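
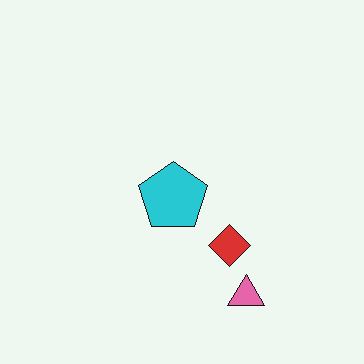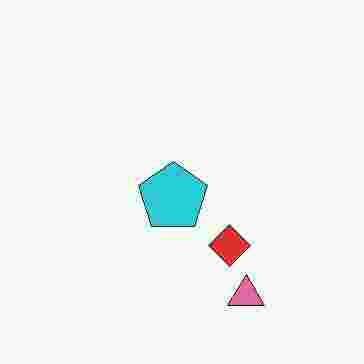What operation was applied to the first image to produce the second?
This is the original image degraded with heavy JPEG compression.

Blocky 8×8 compression artifacts appear around shape edges and the flat background shows ringing — characteristic JPEG degradation.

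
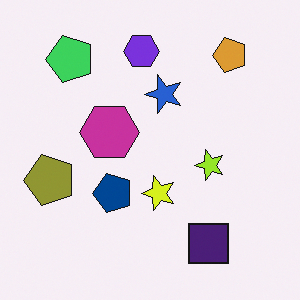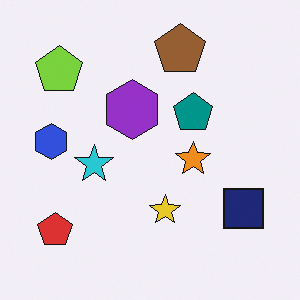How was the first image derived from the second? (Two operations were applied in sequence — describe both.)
Hue-shifted slightly, then transposed (reflected across the top-left ↔ bottom-right diagonal).

Every shape's color has rotated by the same amount around the hue wheel — a uniform hue shift. Shapes have swapped their row and column positions — what was in the top-right is now in the bottom-left — a diagonal reflection.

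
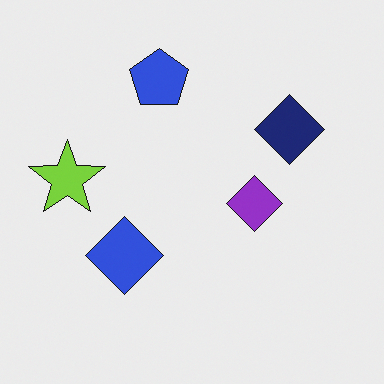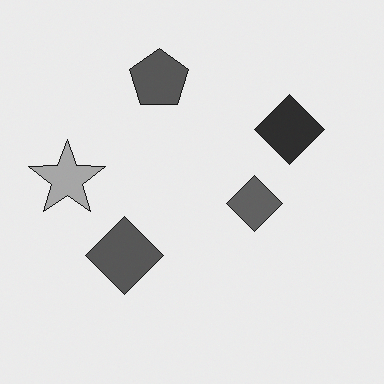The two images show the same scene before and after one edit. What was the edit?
The transformation is: converted to grayscale.

All color is removed — every shape is now a shade of grey.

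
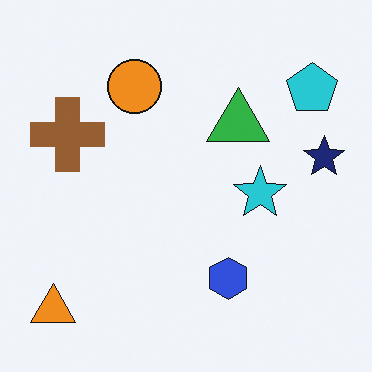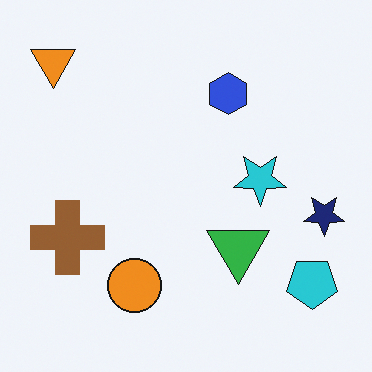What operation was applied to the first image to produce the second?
The second image is the first flipped vertically (top ↔ bottom).

The orange triangle is in the bottom-left of the first image and the top-left of the second — shapes on opposite sides of the horizontal midline have swapped in a mirror flip.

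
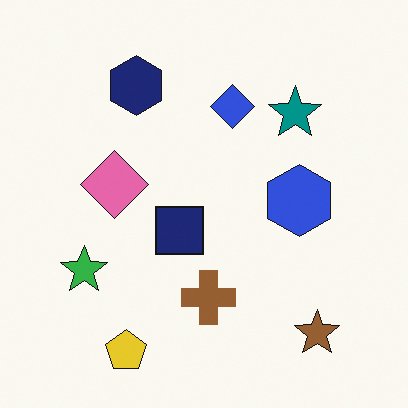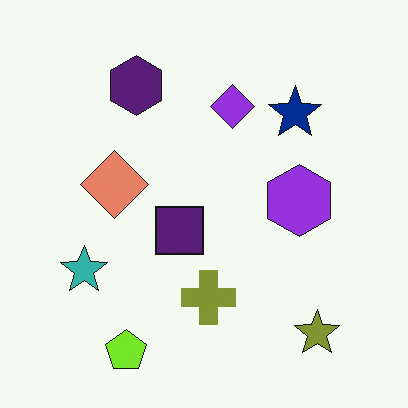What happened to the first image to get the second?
This is the original image hue-shifted slightly.

Every shape's color has rotated by the same amount around the hue wheel — a uniform hue shift.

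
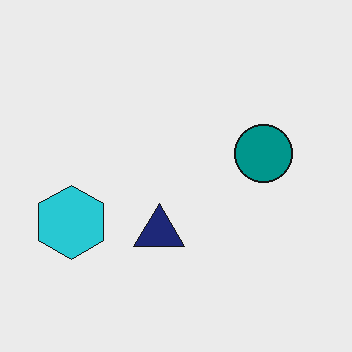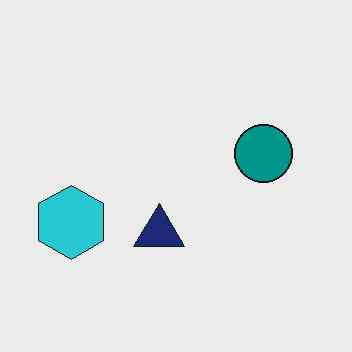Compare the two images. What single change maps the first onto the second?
The image was JPEG-compressed with visible artifacts.

Blocky 8×8 compression artifacts appear around shape edges and the flat background shows ringing — characteristic JPEG degradation.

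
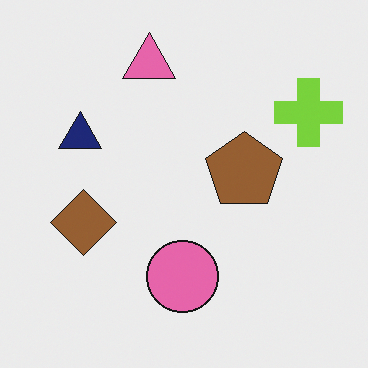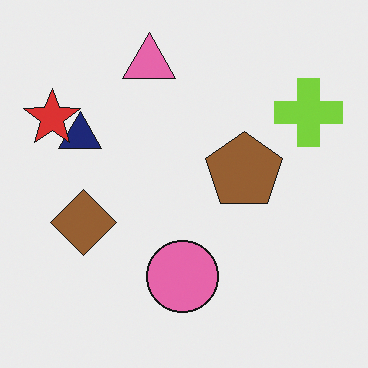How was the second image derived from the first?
The transformation is: overlaid with an additional red star.

A red star appears in the second image that is absent from the first.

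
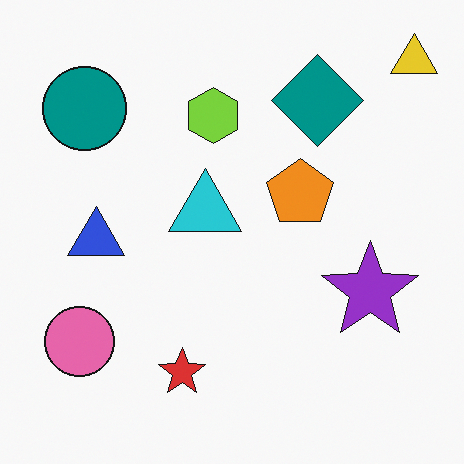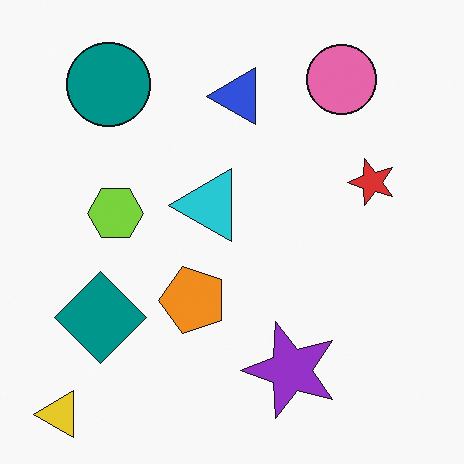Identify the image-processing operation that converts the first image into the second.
It was transposed (reflected across the top-left ↔ bottom-right diagonal).

Shapes have swapped their row and column positions — what was in the top-right is now in the bottom-left — a diagonal reflection.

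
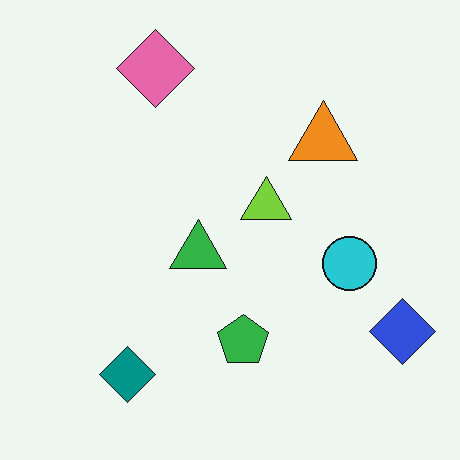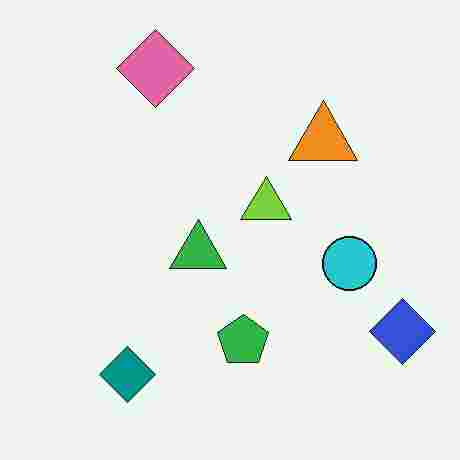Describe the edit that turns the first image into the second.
The second image is the first heavily JPEG-compressed with obvious blocking artifacts.

Blocky 8×8 compression artifacts appear around shape edges and the flat background shows ringing — characteristic JPEG degradation.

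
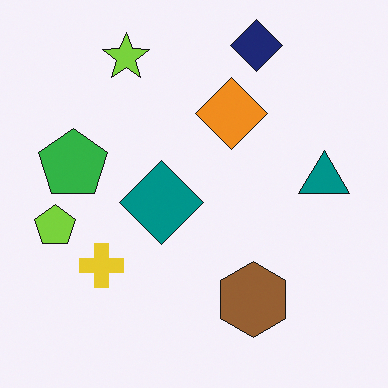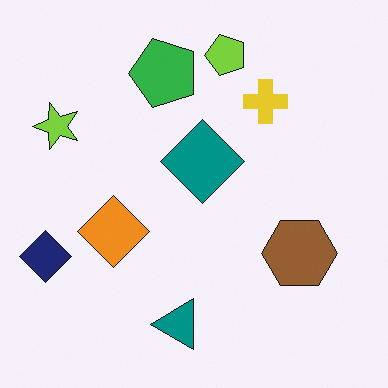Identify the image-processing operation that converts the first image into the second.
The transformation is: transposed (reflected across the top-left ↔ bottom-right diagonal).

Shapes have swapped their row and column positions — what was in the top-right is now in the bottom-left — a diagonal reflection.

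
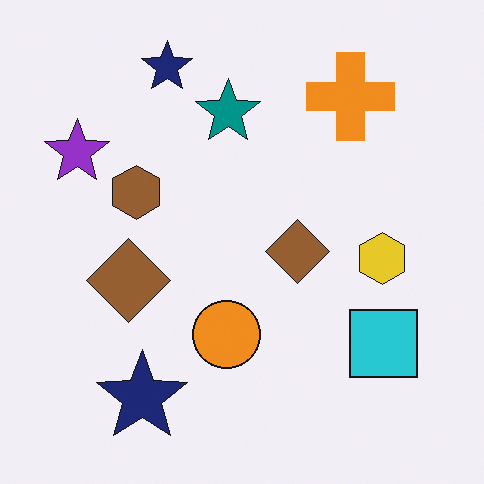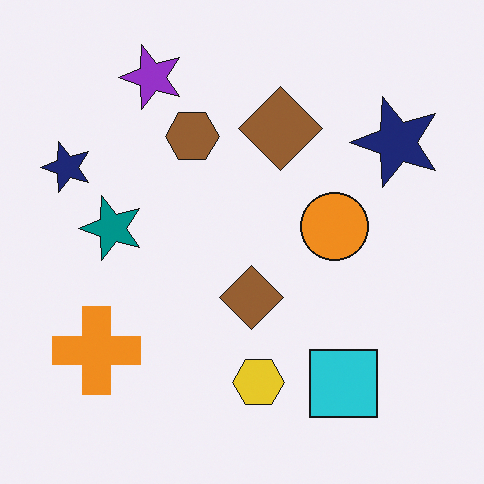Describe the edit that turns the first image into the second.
The second image is the first transposed (reflected across the top-left ↔ bottom-right diagonal).

Shapes have swapped their row and column positions — what was in the top-right is now in the bottom-left — a diagonal reflection.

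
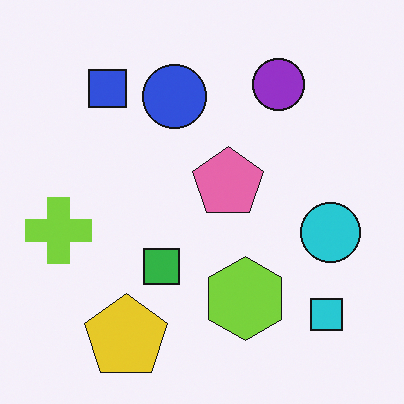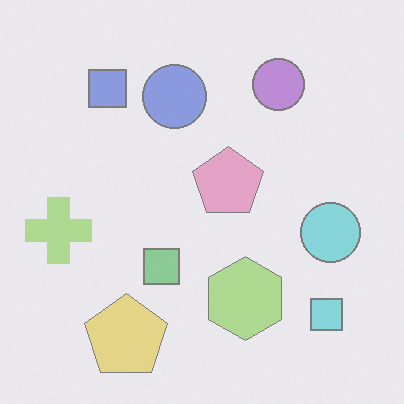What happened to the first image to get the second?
Given much lower contrast.

Tones are pushed toward mid-grey across the whole image — a global contrast change.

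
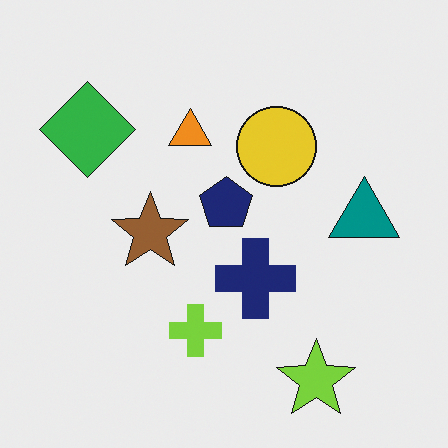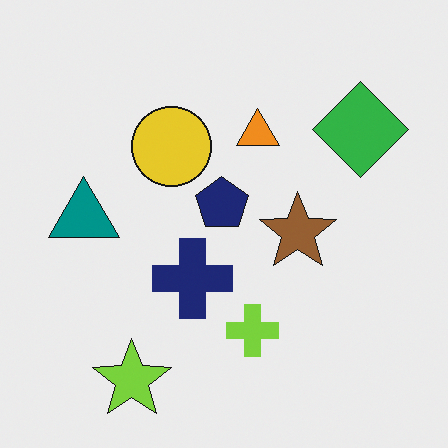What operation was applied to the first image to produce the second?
The image was flipped horizontally (left ↔ right).

The teal triangle is in the right of the first image and the left of the second — shapes on opposite sides of the vertical midline have swapped in a mirror flip.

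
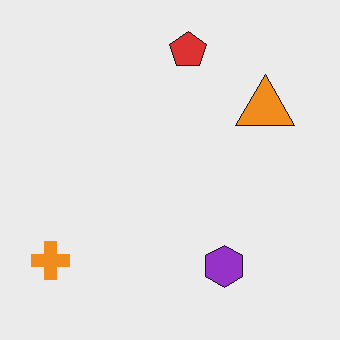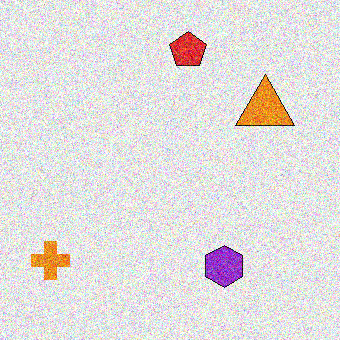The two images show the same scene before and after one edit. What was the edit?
Degraded with heavy additive noise.

Random speckle covers the whole image, including the flat background.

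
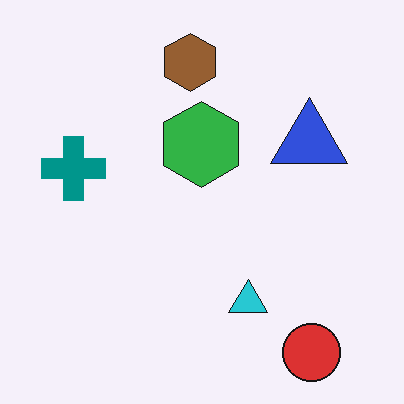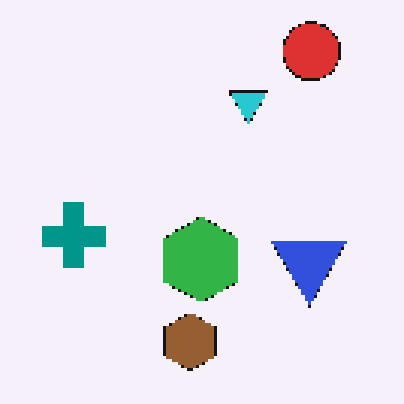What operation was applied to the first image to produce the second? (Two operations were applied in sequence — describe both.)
The image was flipped vertically (top ↔ bottom), then mildly pixelated.

The red circle is in the bottom-right of the first image and the top-right of the second — shapes on opposite sides of the horizontal midline have swapped in a mirror flip. Shapes are reduced to large square blocks; fine edges and outlines are lost — a downscale-then-upscale (mosaic) effect.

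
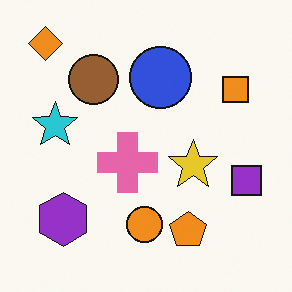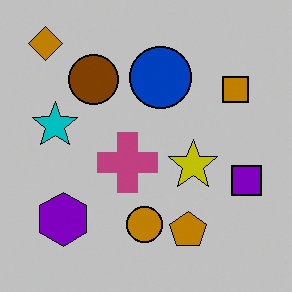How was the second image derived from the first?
The second image is the first aggressively posterized.

Each flat color has snapped to a coarser quantized level — most visibly, the near-white background has dropped to a flat grey.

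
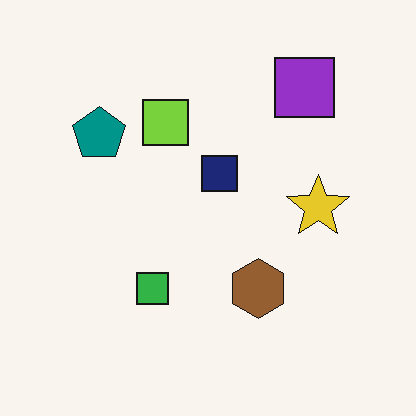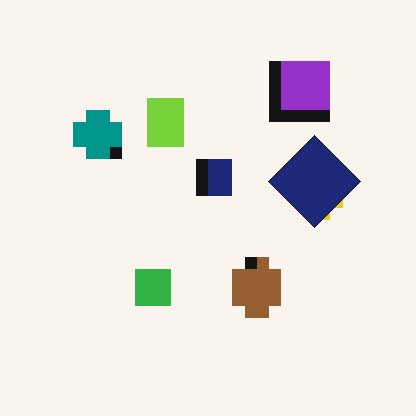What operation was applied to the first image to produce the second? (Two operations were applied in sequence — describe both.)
Coarsely pixelated, then overlaid with an additional navy diamond.

Shapes are reduced to large square blocks; fine edges and outlines are lost — a downscale-then-upscale (mosaic) effect. A navy diamond appears in the second image that is absent from the first.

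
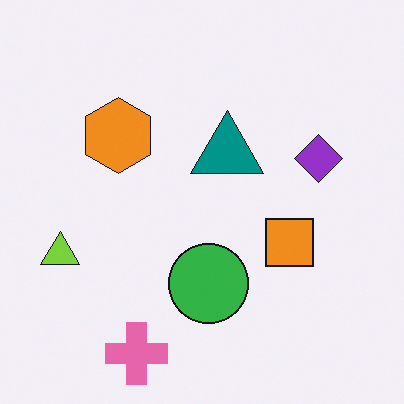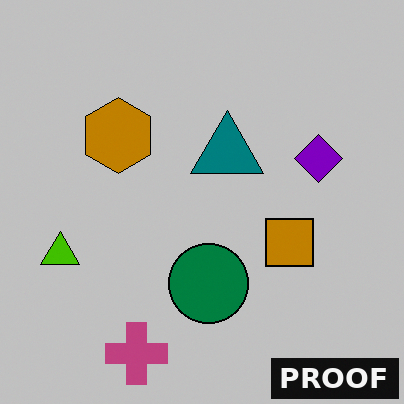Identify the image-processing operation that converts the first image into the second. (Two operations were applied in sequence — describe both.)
The image was heavily posterized to just a handful of flat colors, then watermarked with the text "PROOF" in the lower-right corner.

Each flat color has snapped to a coarser quantized level — most visibly, the near-white background has dropped to a flat grey. A dark label reading "PROOF" appears in the lower-right corner.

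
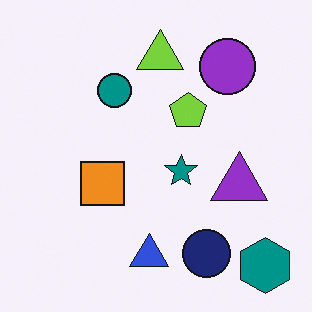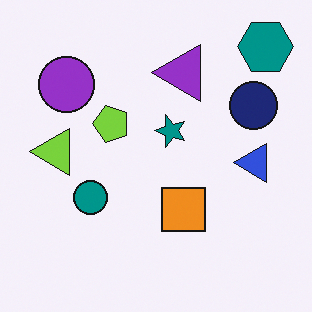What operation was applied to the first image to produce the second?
This is the original image rotated 90° counter-clockwise.

The teal hexagon sits in the bottom-right of the first image and the top-right of the second — consistent with a whole-image 90° counter-clockwise rotation.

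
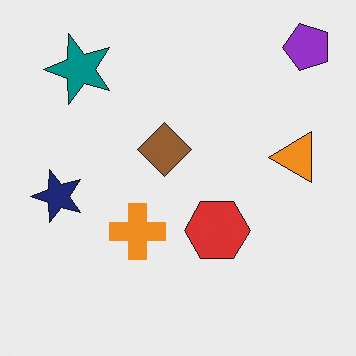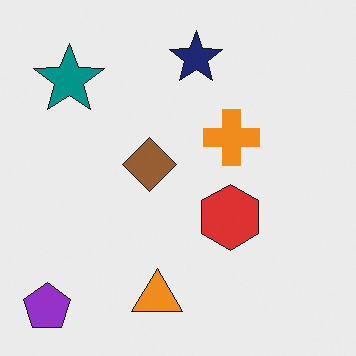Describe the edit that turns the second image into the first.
The image was transposed (reflected across the top-left ↔ bottom-right diagonal).

Shapes have swapped their row and column positions — what was in the top-right is now in the bottom-left — a diagonal reflection.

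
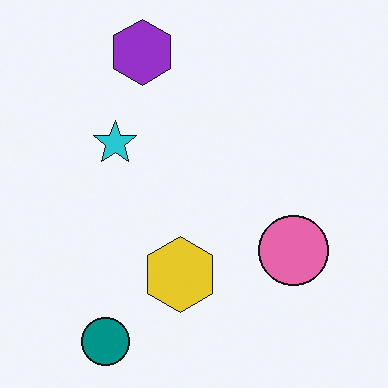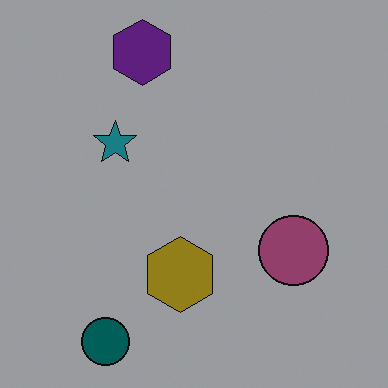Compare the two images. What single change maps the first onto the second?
The image was substantially darkened.

Every pixel — background and shapes alike — is uniformly darkened.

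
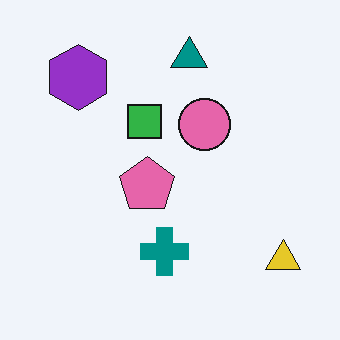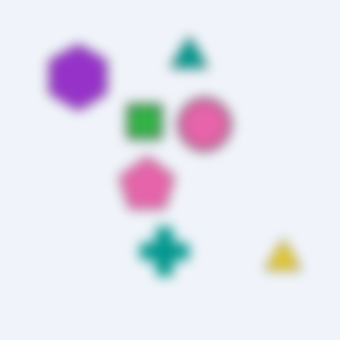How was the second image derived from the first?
It was strongly gaussian-blurred.

Shape edges and outlines are uniformly softened across the whole image.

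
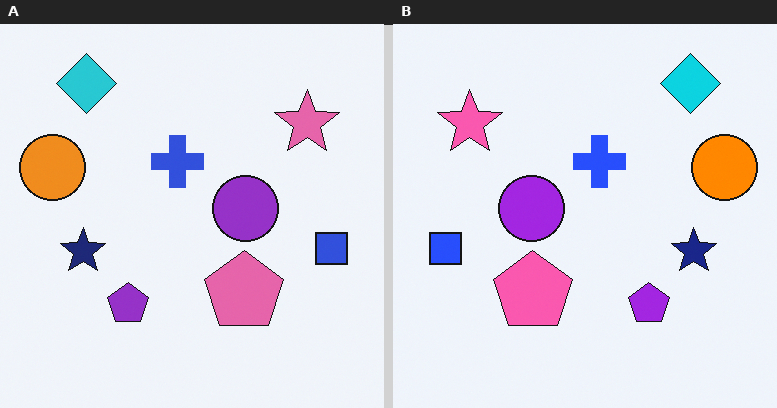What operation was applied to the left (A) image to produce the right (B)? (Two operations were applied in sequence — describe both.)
The right (B) image is the left (A) slightly oversaturated, then flipped horizontally (left ↔ right).

All colors are more vivid — a global saturation change. The orange circle is in the left of the left (A) image and the right of the right (B) — shapes on opposite sides of the vertical midline have swapped in a mirror flip.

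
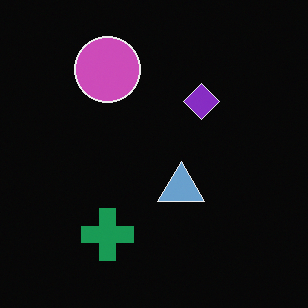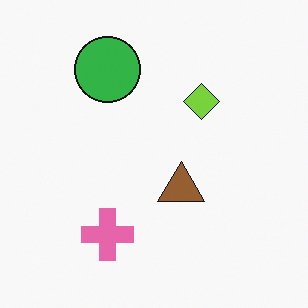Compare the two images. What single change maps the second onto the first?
The transformation is: color-inverted (negative).

The light background has become dark and every shape's color is its complement — a photographic negative.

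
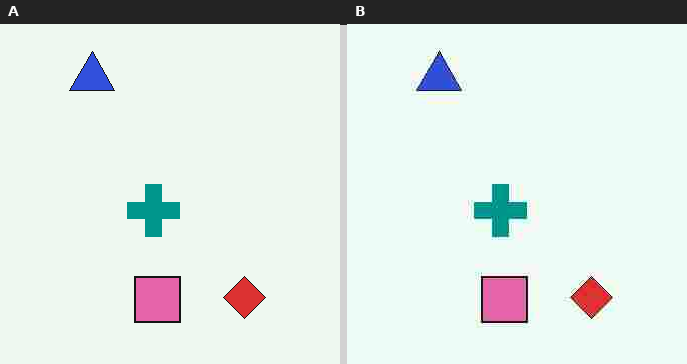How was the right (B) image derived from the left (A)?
Degraded with heavy JPEG compression.

Blocky 8×8 compression artifacts appear around shape edges and the flat background shows ringing — characteristic JPEG degradation.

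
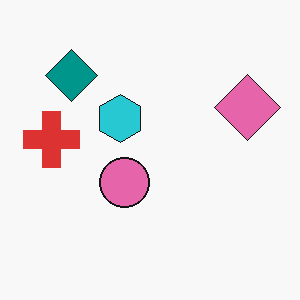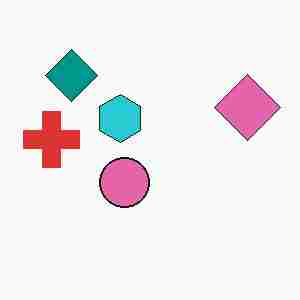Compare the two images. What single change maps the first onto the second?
It was degraded with heavy JPEG compression.

Blocky 8×8 compression artifacts appear around shape edges and the flat background shows ringing — characteristic JPEG degradation.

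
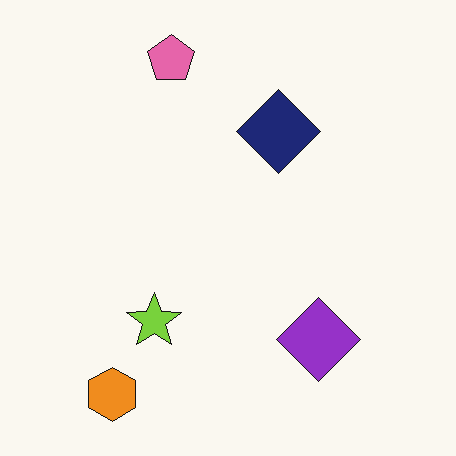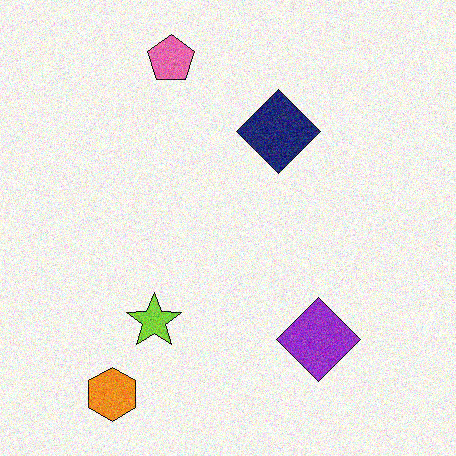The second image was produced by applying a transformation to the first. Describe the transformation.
The image was degraded with moderate additive noise.

Random speckle covers the whole image, including the flat background.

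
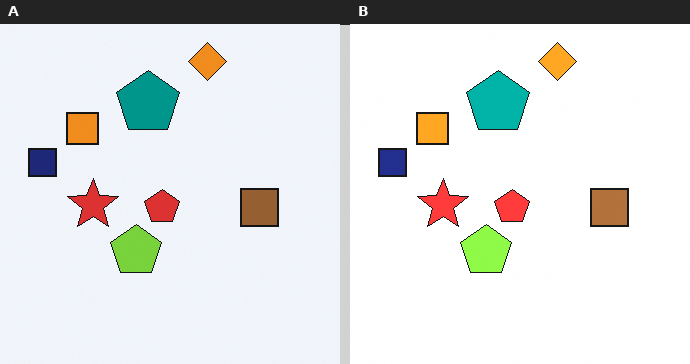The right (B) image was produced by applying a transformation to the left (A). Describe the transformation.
The transformation is: brightened a little.

Every pixel — background and shapes alike — is uniformly brightened.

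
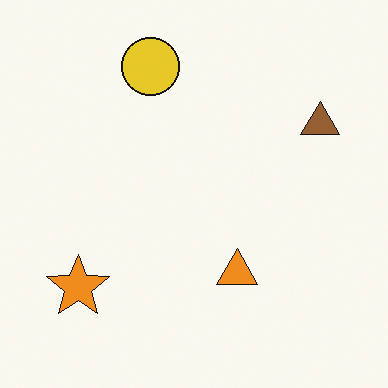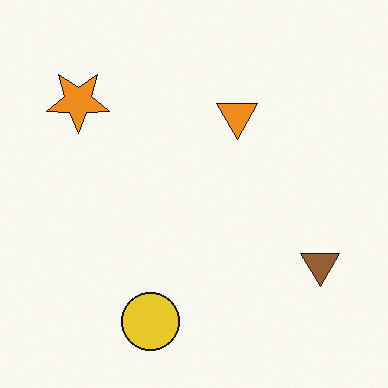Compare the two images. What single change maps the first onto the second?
Flipped vertically (top ↔ bottom).

The yellow circle is in the top of the first image and the bottom of the second — shapes on opposite sides of the horizontal midline have swapped in a mirror flip.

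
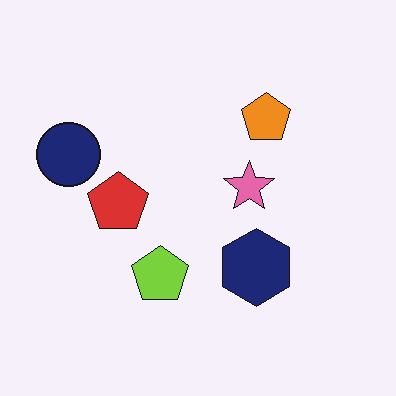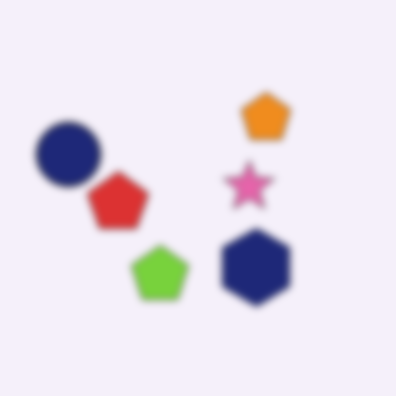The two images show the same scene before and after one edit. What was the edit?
This is the original image moderately blurred.

Shape edges and outlines are uniformly softened across the whole image.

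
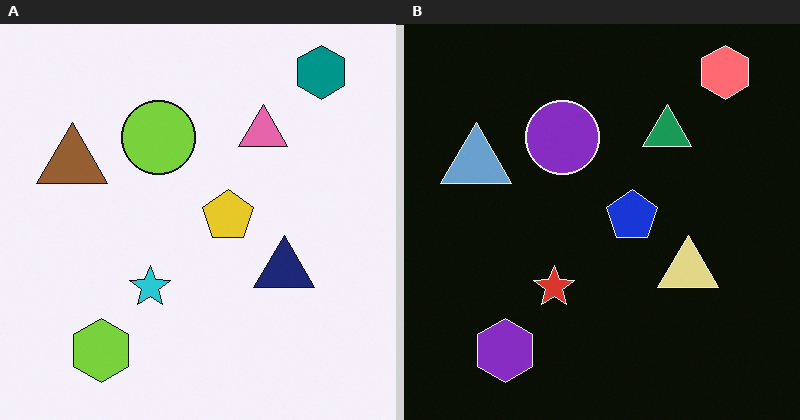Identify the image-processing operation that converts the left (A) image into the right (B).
The image was color-inverted (negative).

The light background has become dark and every shape's color is its complement — a photographic negative.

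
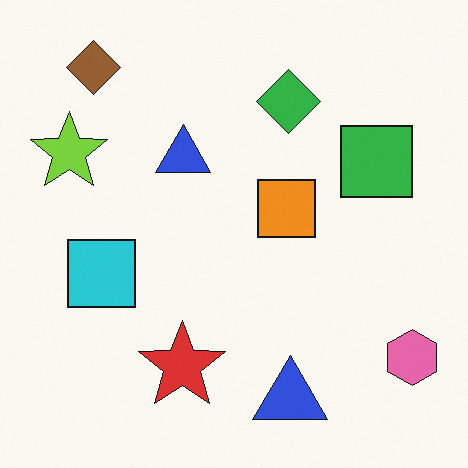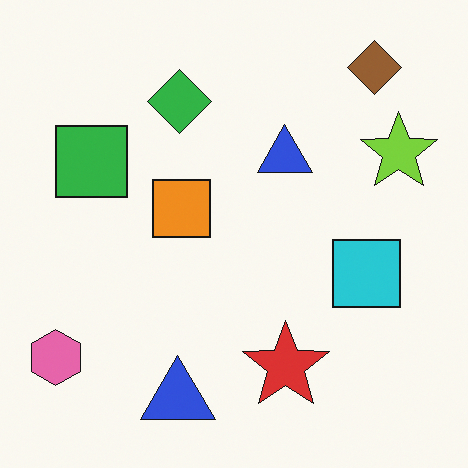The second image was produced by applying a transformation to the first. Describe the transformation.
The image was flipped horizontally (left ↔ right).

The pink hexagon is in the bottom-right of the first image and the bottom-left of the second — shapes on opposite sides of the vertical midline have swapped in a mirror flip.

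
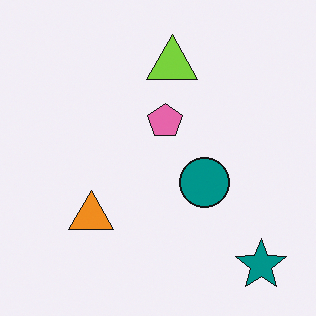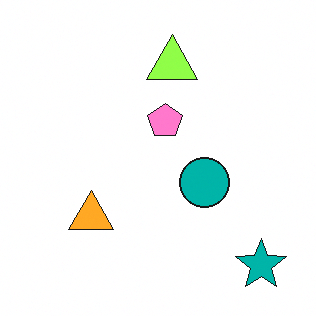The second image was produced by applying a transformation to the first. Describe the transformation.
The transformation is: slightly brightened.

Every pixel — background and shapes alike — is uniformly brightened.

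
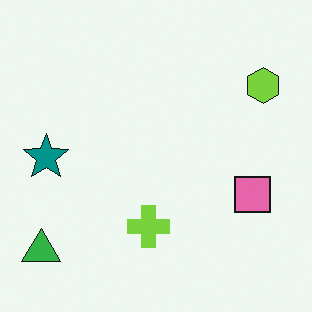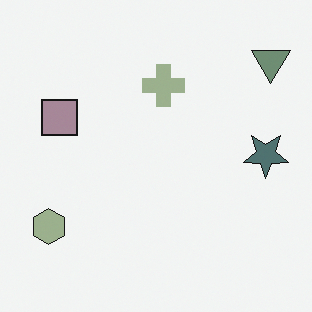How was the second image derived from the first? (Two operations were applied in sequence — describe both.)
The image was rotated 180°, then made much more muted (saturation change).

The green triangle sits in the bottom-left of the first image and the top-right of the second — consistent with a whole-image 180° rotation. All colors are more muted and greyish — a global saturation change.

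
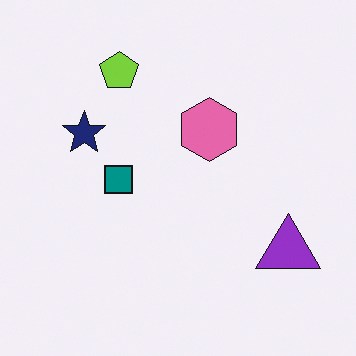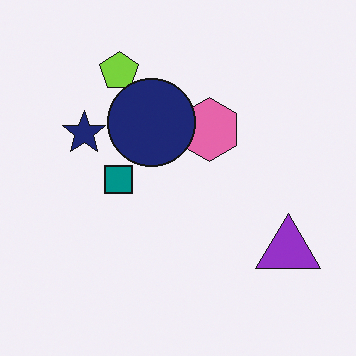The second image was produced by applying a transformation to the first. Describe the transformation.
The second image is the first overlaid with an additional navy circle.

A navy circle appears in the second image that is absent from the first.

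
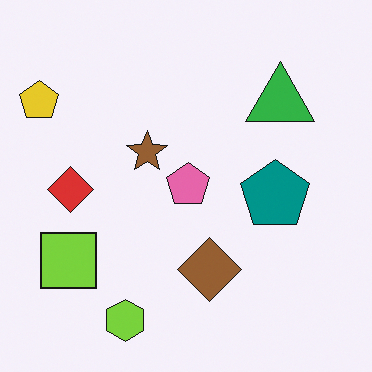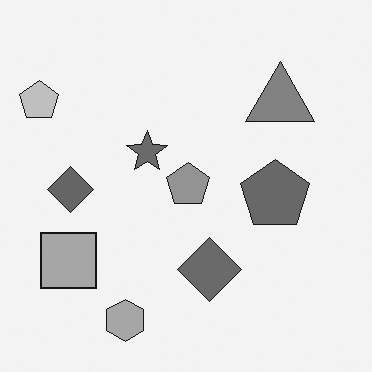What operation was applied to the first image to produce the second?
Converted to grayscale.

All color is removed — every shape is now a shade of grey.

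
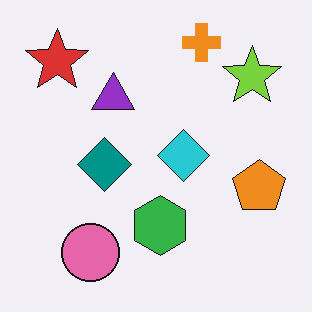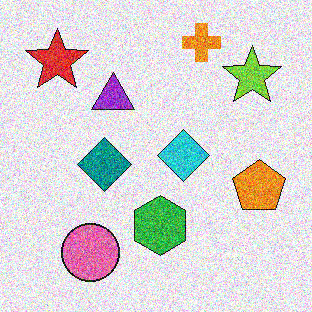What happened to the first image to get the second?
The image was degraded with strong gaussian noise.

Random speckle covers the whole image, including the flat background.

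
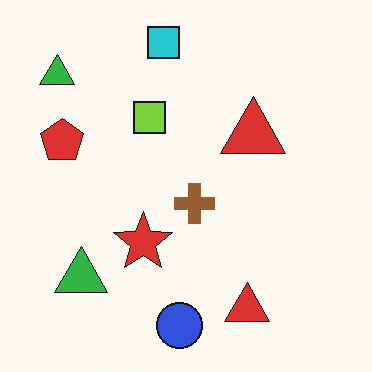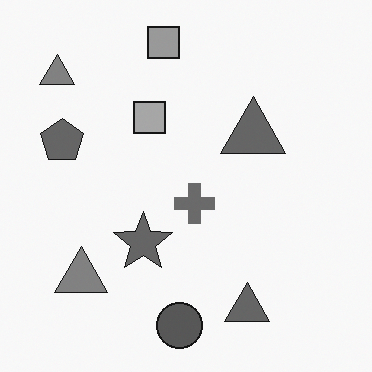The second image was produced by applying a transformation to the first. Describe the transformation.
This is the original image converted to grayscale.

All color is removed — every shape is now a shade of grey.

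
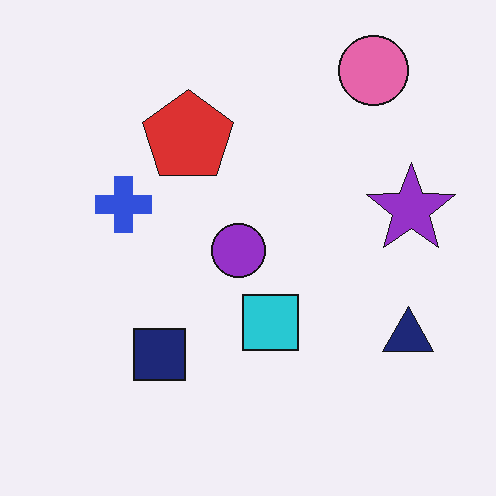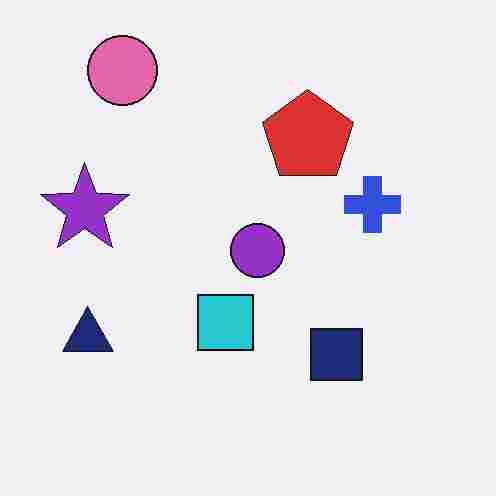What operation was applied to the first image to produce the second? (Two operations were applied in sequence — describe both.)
The image was heavily JPEG-compressed with obvious blocking artifacts, then flipped horizontally (left ↔ right).

Blocky 8×8 compression artifacts appear around shape edges and the flat background shows ringing — characteristic JPEG degradation. The purple star is in the right of the first image and the left of the second — shapes on opposite sides of the vertical midline have swapped in a mirror flip.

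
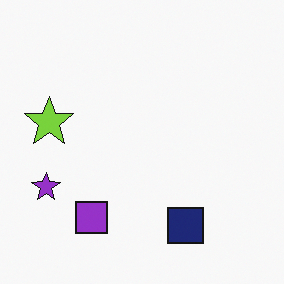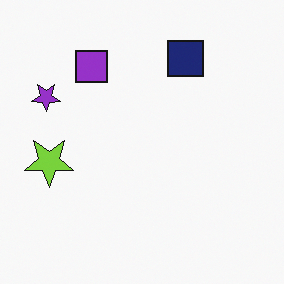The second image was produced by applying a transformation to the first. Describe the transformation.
This is the original image flipped vertically (top ↔ bottom).

The navy square is in the bottom of the first image and the top of the second — shapes on opposite sides of the horizontal midline have swapped in a mirror flip.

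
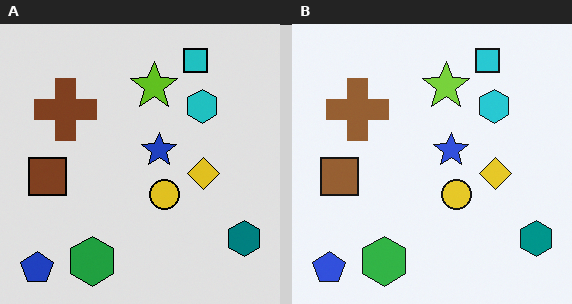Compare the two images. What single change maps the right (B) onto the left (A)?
It was posterized to a reduced palette.

Each flat color has snapped to a coarser quantized level — most visibly, the near-white background has dropped to a flat grey.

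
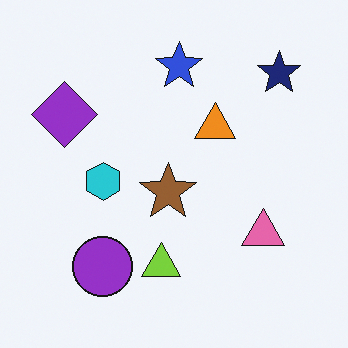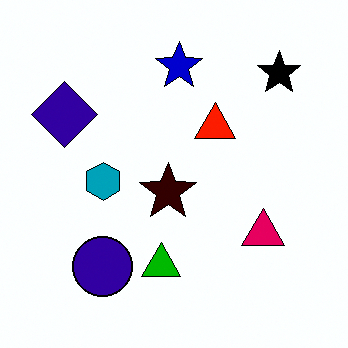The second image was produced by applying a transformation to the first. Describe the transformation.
The transformation is: given much higher contrast.

Tones are pushed away from mid-grey across the whole image — a global contrast change.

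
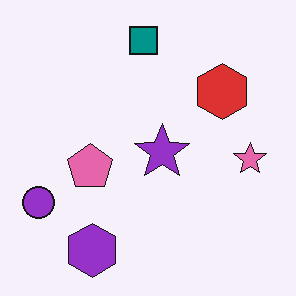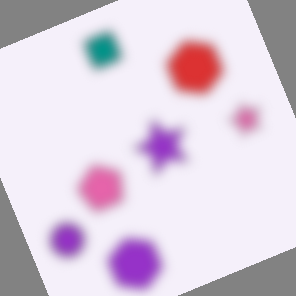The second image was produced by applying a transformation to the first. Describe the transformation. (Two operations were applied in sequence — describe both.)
The image was heavily blurred, then rotated counter-clockwise by a moderate amount.

Shape edges and outlines are uniformly softened across the whole image. Every shape is tilted by the same angle and the image corners show triangular fill wedges — a whole-image rotation by a non-right angle.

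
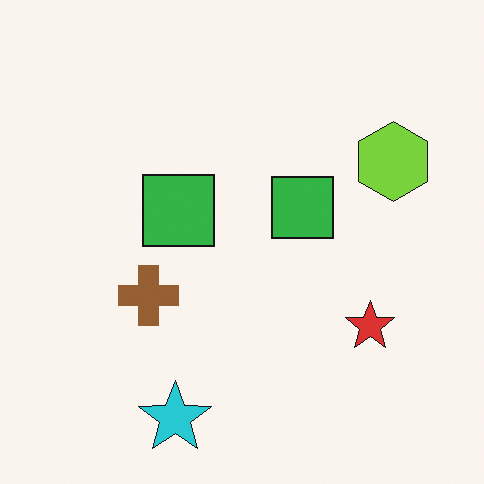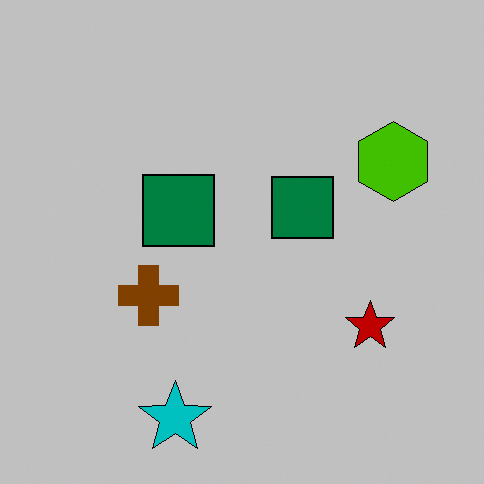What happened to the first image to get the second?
The image was aggressively posterized.

Each flat color has snapped to a coarser quantized level — most visibly, the near-white background has dropped to a flat grey.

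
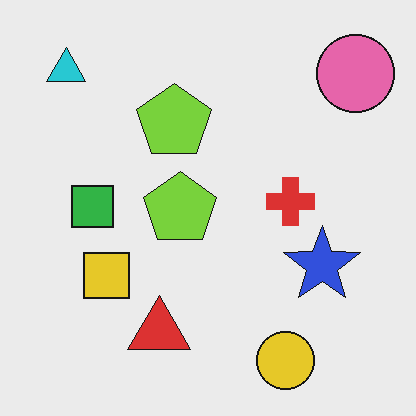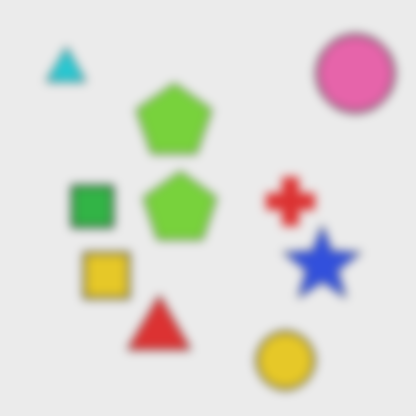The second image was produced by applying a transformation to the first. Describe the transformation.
The transformation is: noticeably gaussian-blurred.

Shape edges and outlines are uniformly softened across the whole image.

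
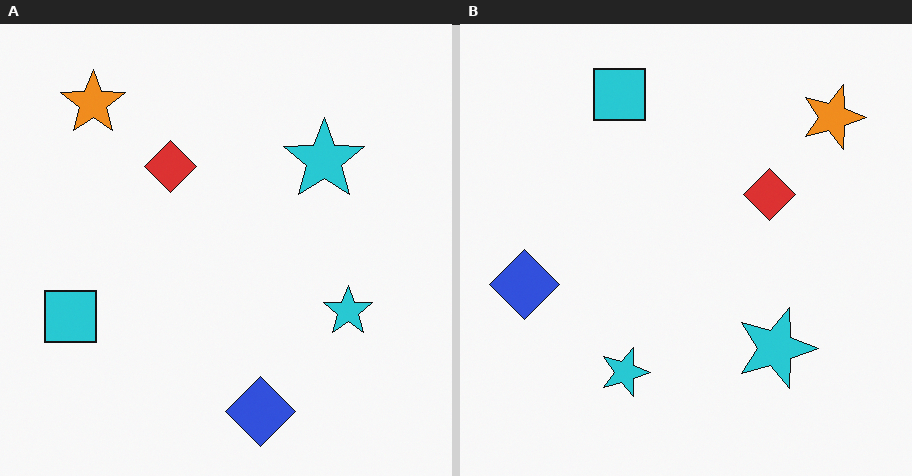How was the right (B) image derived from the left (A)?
It was rotated 90° clockwise.

The orange star sits in the top-left of the left (A) image and the top-right of the right (B) — consistent with a whole-image 90° clockwise rotation.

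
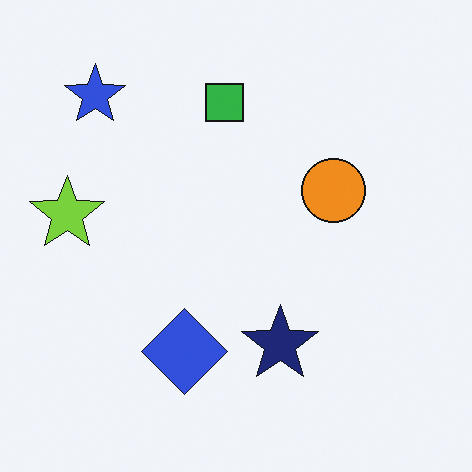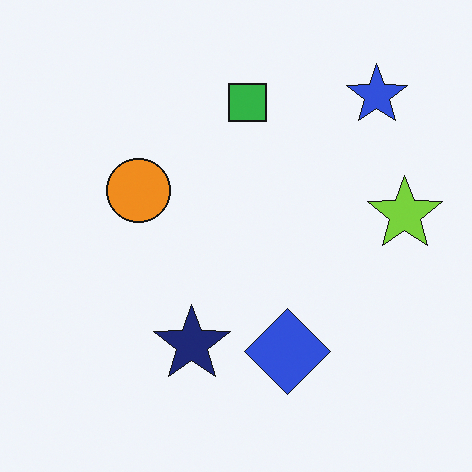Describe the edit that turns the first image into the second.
Flipped horizontally (left ↔ right).

The lime star is in the left of the first image and the right of the second — shapes on opposite sides of the vertical midline have swapped in a mirror flip.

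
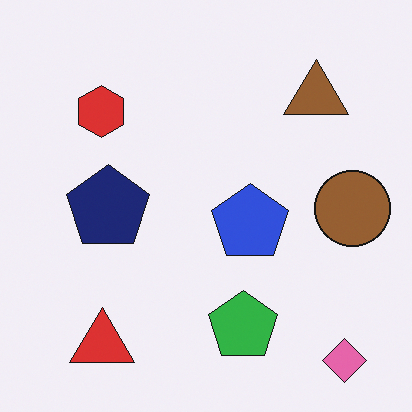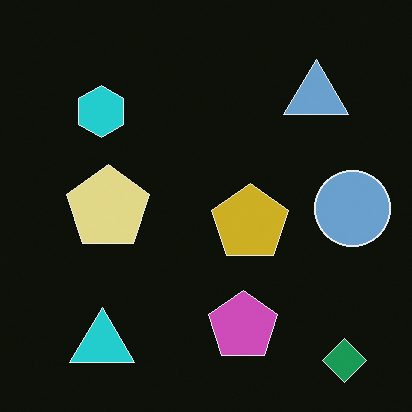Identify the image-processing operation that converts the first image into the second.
It was color-inverted (negative).

The light background has become dark and every shape's color is its complement — a photographic negative.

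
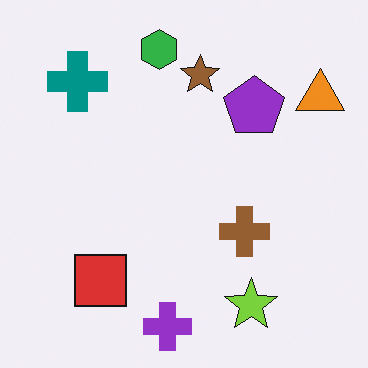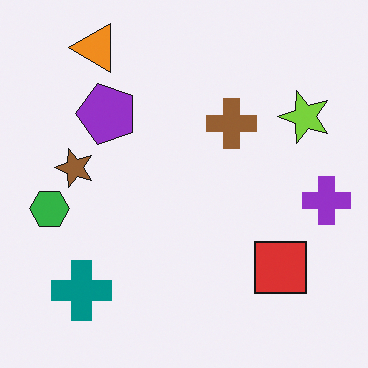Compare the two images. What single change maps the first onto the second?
The image was rotated 90° counter-clockwise.

The orange triangle sits in the top-right of the first image and the top-left of the second — consistent with a whole-image 90° counter-clockwise rotation.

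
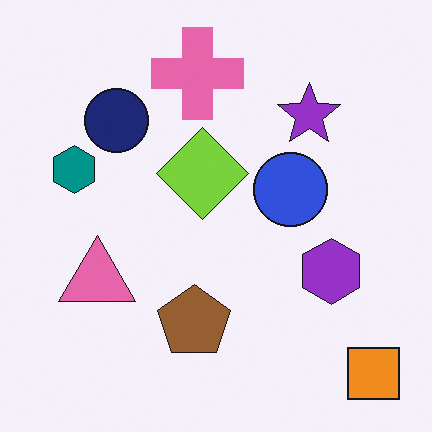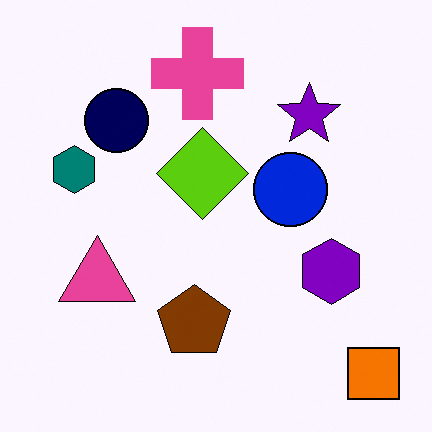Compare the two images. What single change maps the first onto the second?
Given slightly increased contrast.

Tones are pushed away from mid-grey across the whole image — a global contrast change.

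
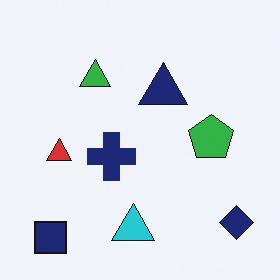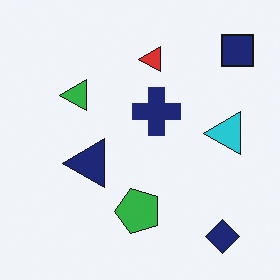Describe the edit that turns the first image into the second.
Transposed (reflected across the top-left ↔ bottom-right diagonal).

Shapes have swapped their row and column positions — what was in the top-right is now in the bottom-left — a diagonal reflection.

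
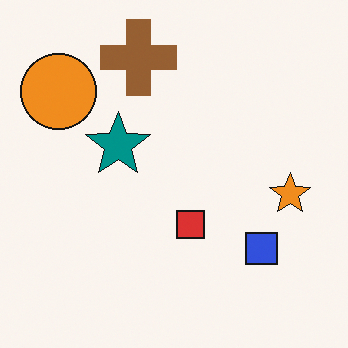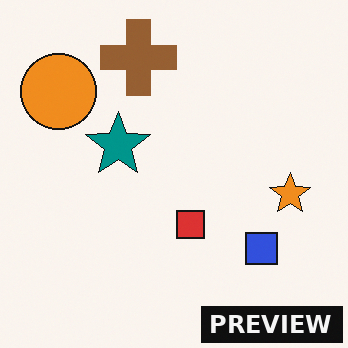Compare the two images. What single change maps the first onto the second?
This is the original image watermarked with the text "PREVIEW" in the lower-right corner.

A dark label reading "PREVIEW" appears in the lower-right corner.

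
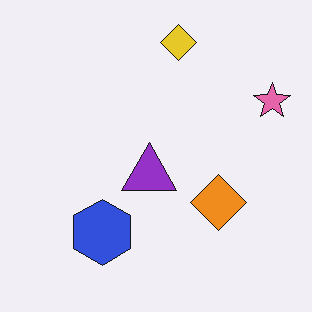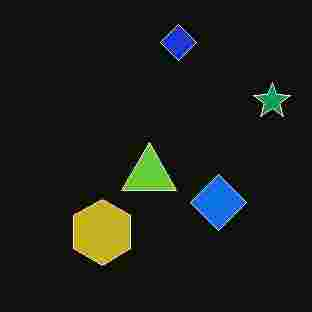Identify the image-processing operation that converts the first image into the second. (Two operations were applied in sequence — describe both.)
The transformation is: color-inverted (negative), then degraded with heavy JPEG compression.

The light background has become dark and every shape's color is its complement — a photographic negative. Blocky 8×8 compression artifacts appear around shape edges and the flat background shows ringing — characteristic JPEG degradation.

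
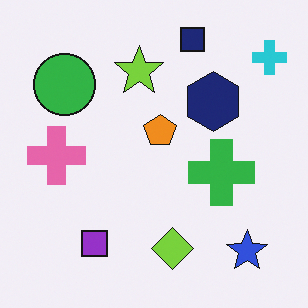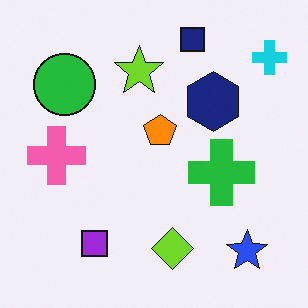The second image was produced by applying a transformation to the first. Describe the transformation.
The transformation is: slightly oversaturated.

All colors are more vivid — a global saturation change.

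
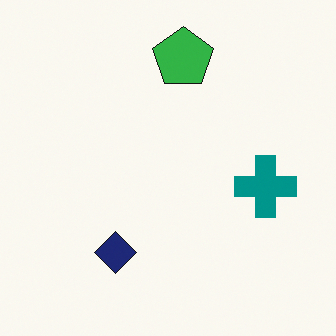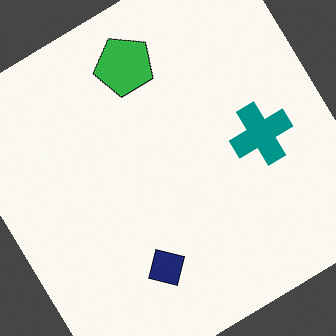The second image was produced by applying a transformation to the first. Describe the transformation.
Rotated counter-clockwise by a large amount — several tens of degrees.

Every shape is tilted by the same angle and the image corners show triangular fill wedges — a whole-image rotation by a non-right angle.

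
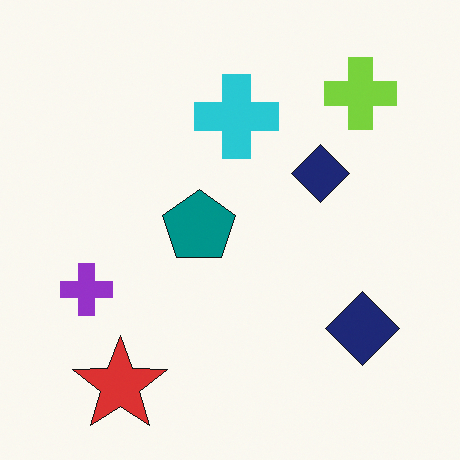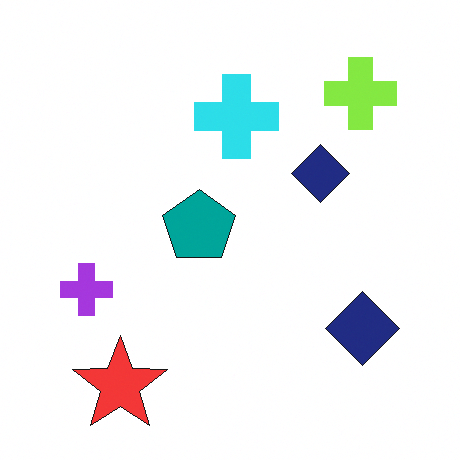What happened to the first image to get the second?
The second image is the first brightened a little.

Every pixel — background and shapes alike — is uniformly brightened.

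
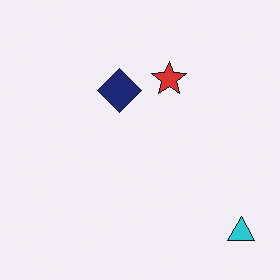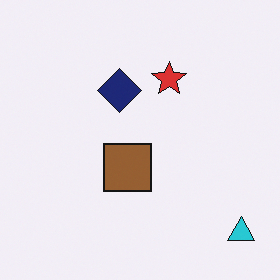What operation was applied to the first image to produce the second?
The transformation is: overlaid with an additional brown square.

A brown square appears in the second image that is absent from the first.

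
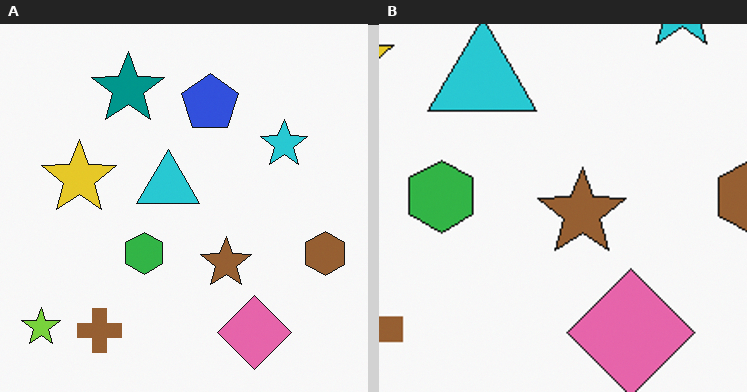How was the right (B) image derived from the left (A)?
This is the original image cropped to a noticeably smaller region and rescaled.

The visible shapes are larger and the field of view is narrower; shapes near the original edges may be partly or wholly outside the frame — a crop-and-rescale.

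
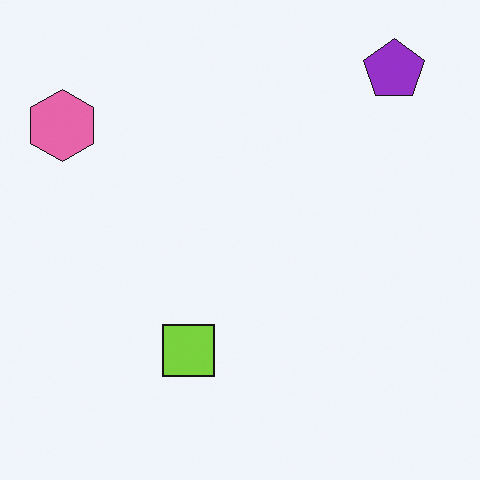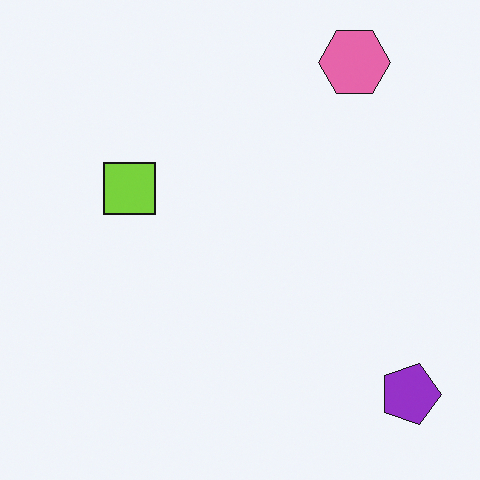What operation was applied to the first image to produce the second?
The transformation is: rotated 90° clockwise.

The purple pentagon sits in the top-right of the first image and the bottom-right of the second — consistent with a whole-image 90° clockwise rotation.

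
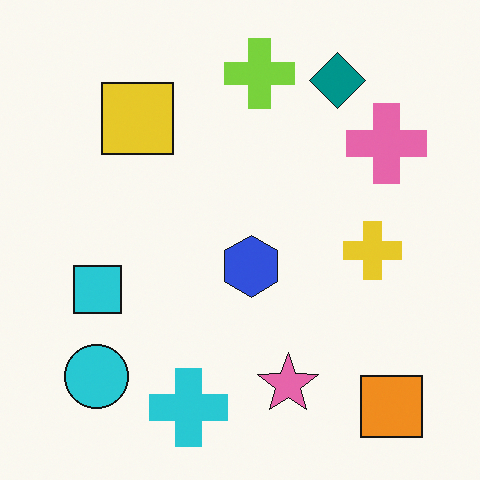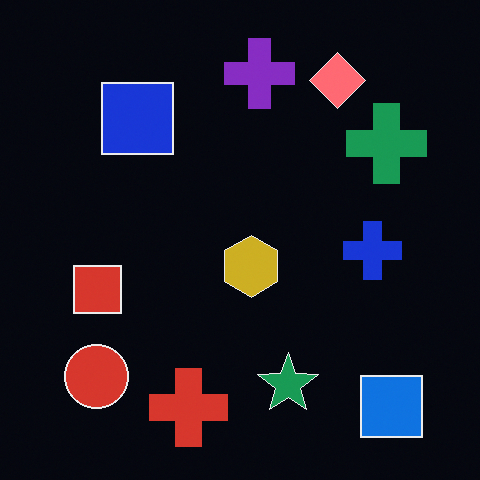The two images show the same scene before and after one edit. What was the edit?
It was color-inverted (negative).

The light background has become dark and every shape's color is its complement — a photographic negative.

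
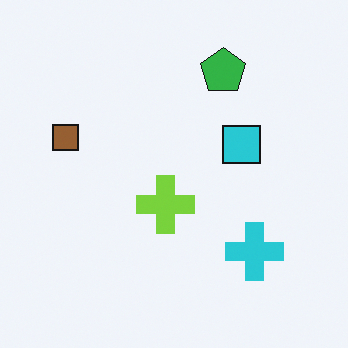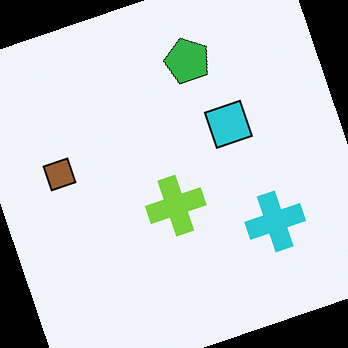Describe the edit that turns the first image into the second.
Rotated counter-clockwise by a clearly visible amount.

Every shape is tilted by the same angle and the image corners show triangular fill wedges — a whole-image rotation by a non-right angle.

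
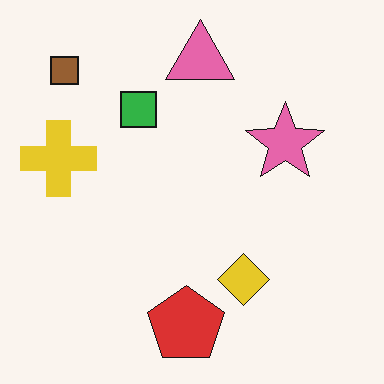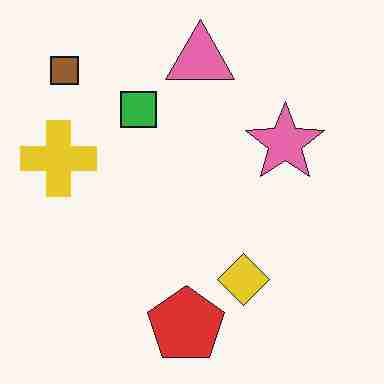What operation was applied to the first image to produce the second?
It was degraded with heavy JPEG compression.

Blocky 8×8 compression artifacts appear around shape edges and the flat background shows ringing — characteristic JPEG degradation.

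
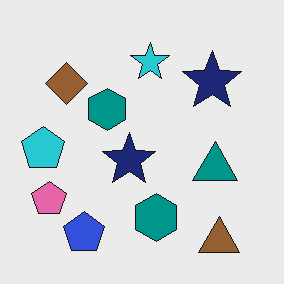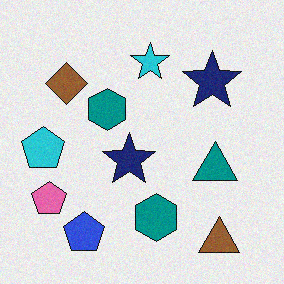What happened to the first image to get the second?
Degraded with light additive noise.

Random speckle covers the whole image, including the flat background.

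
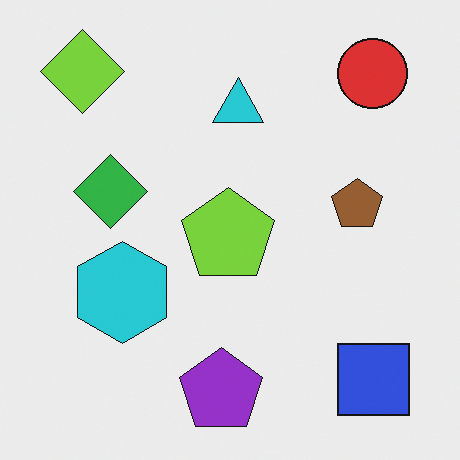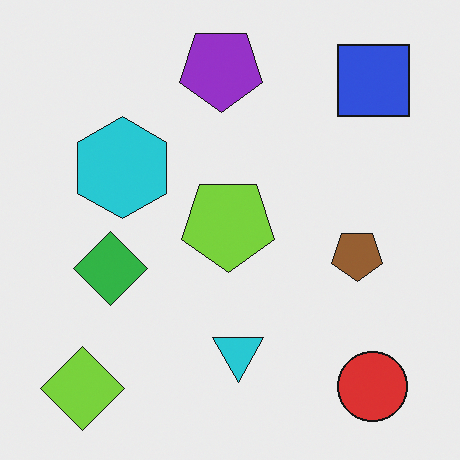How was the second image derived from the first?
The second image is the first flipped vertically (top ↔ bottom).

The purple pentagon is in the bottom of the first image and the top of the second — shapes on opposite sides of the horizontal midline have swapped in a mirror flip.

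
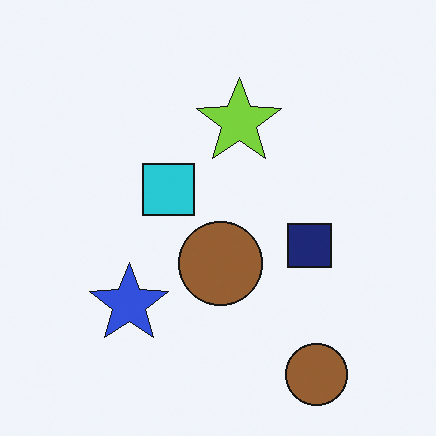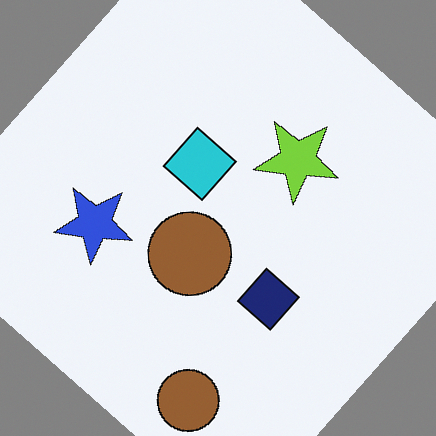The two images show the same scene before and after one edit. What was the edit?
Rotated clockwise by a large amount — several tens of degrees.

Every shape is tilted by the same angle and the image corners show triangular fill wedges — a whole-image rotation by a non-right angle.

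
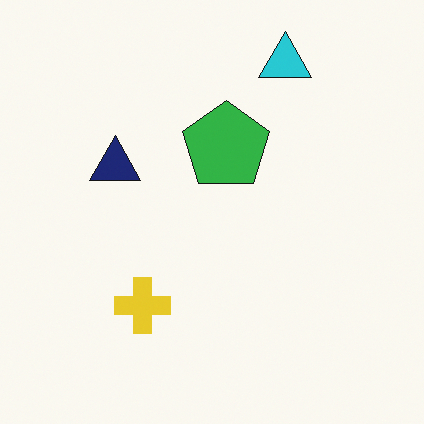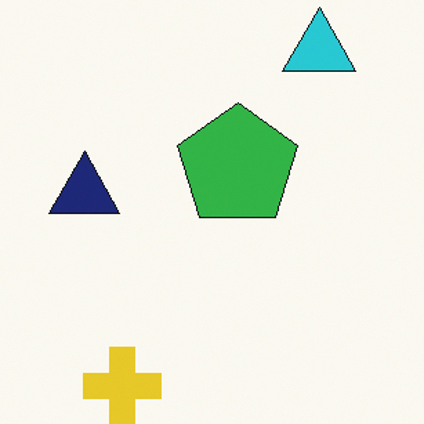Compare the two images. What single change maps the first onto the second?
It was cropped slightly and scaled back up.

The visible shapes are larger and the field of view is narrower; shapes near the original edges may be partly or wholly outside the frame — a crop-and-rescale.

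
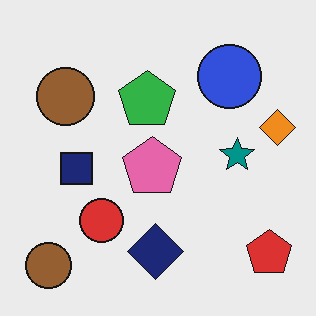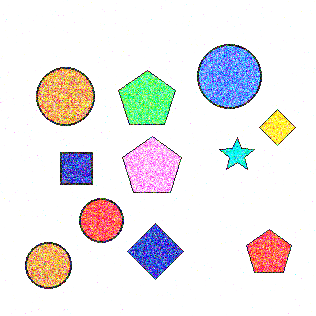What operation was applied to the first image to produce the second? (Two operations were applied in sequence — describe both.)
The image was degraded with a thick layer of grain, then brightened a lot.

Random speckle covers the whole image, including the flat background. Every pixel — background and shapes alike — is uniformly brightened.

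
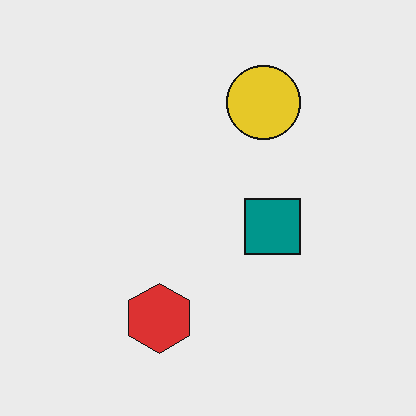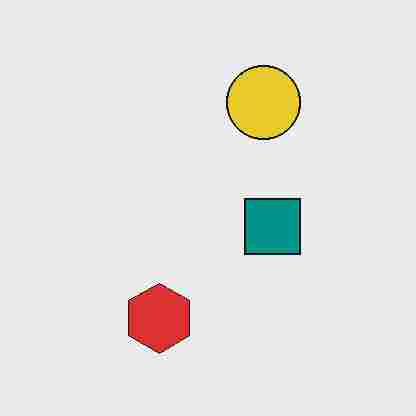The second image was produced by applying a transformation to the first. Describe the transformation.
The second image is the first heavily JPEG-compressed with obvious blocking artifacts.

Blocky 8×8 compression artifacts appear around shape edges and the flat background shows ringing — characteristic JPEG degradation.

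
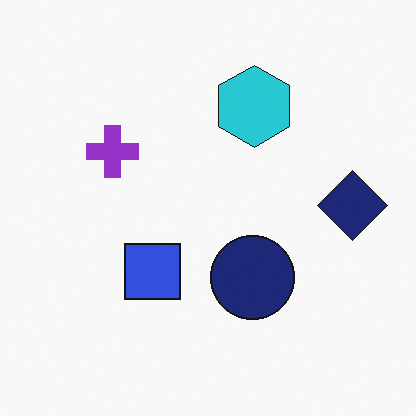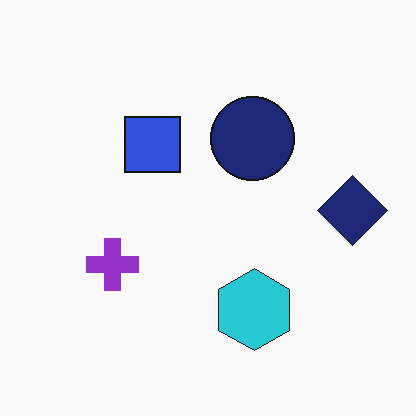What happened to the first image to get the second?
The transformation is: flipped vertically (top ↔ bottom).

The cyan hexagon is in the top of the first image and the bottom of the second — shapes on opposite sides of the horizontal midline have swapped in a mirror flip.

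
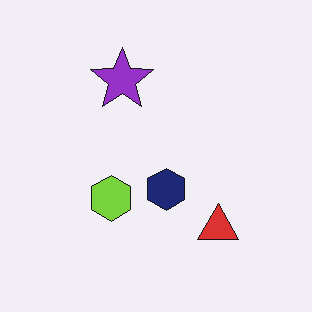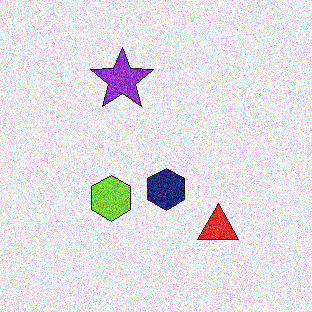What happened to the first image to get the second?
It was degraded with strong gaussian noise.

Random speckle covers the whole image, including the flat background.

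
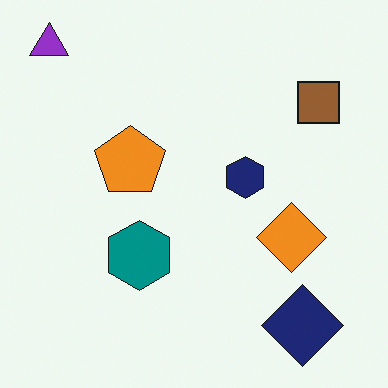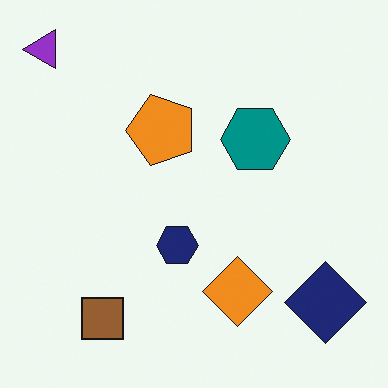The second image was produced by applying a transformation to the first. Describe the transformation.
The transformation is: transposed (reflected across the top-left ↔ bottom-right diagonal).

Shapes have swapped their row and column positions — what was in the top-right is now in the bottom-left — a diagonal reflection.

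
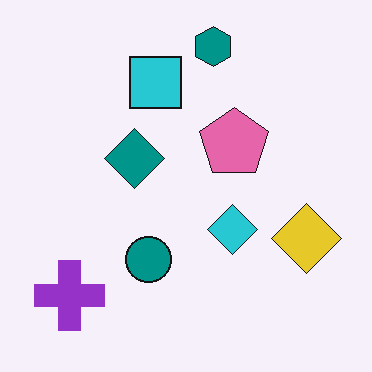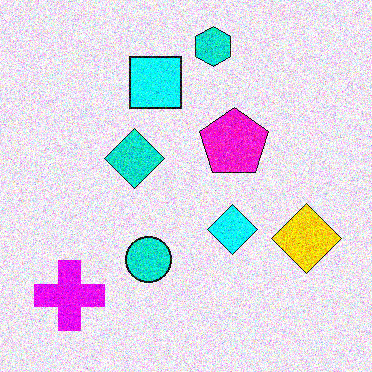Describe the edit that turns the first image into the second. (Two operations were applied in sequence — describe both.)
This is the original image heavily oversaturated, then degraded with a thick layer of grain.

All colors are more vivid — a global saturation change. Random speckle covers the whole image, including the flat background.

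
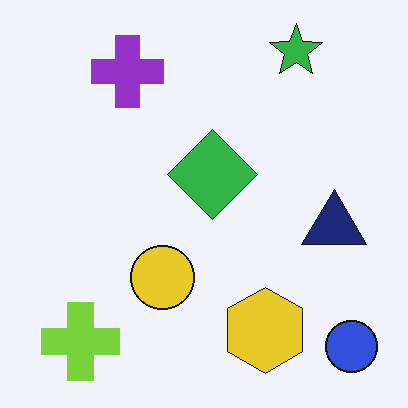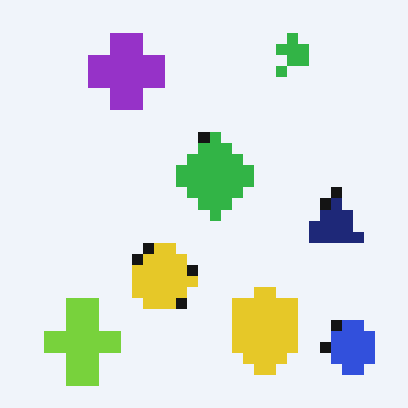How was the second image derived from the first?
Heavily pixelated into large blocks.

Shapes are reduced to large square blocks; fine edges and outlines are lost — a downscale-then-upscale (mosaic) effect.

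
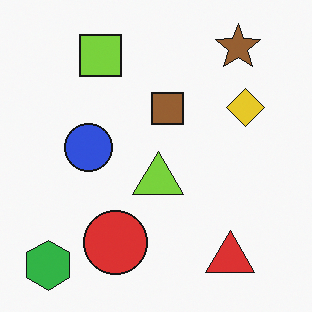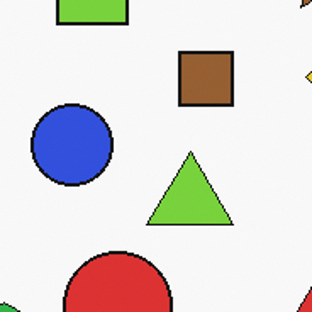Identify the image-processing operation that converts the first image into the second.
The transformation is: cropped tightly and scaled back up.

The visible shapes are larger and the field of view is narrower; shapes near the original edges may be partly or wholly outside the frame — a crop-and-rescale.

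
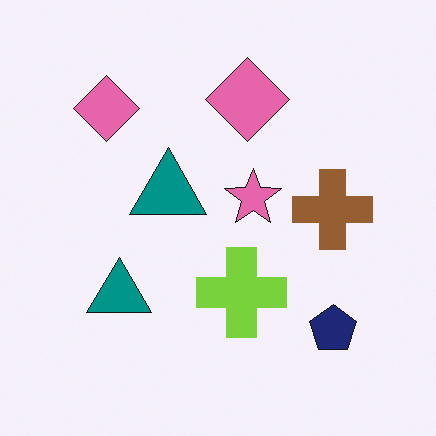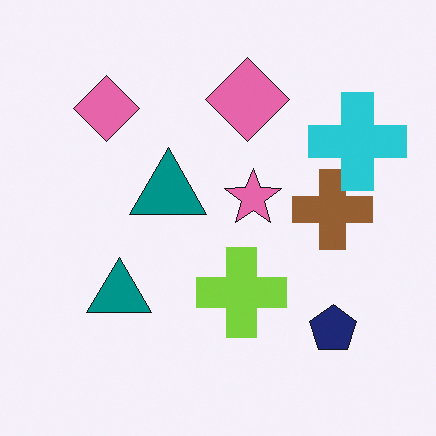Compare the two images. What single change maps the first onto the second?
Overlaid with an additional cyan cross.

A cyan cross appears in the second image that is absent from the first.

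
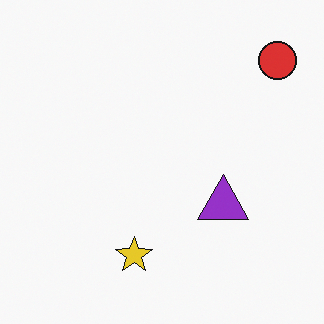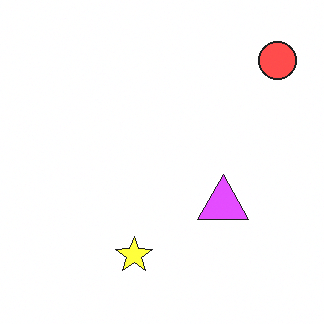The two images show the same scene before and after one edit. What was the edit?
Noticeably brightened.

Every pixel — background and shapes alike — is uniformly brightened.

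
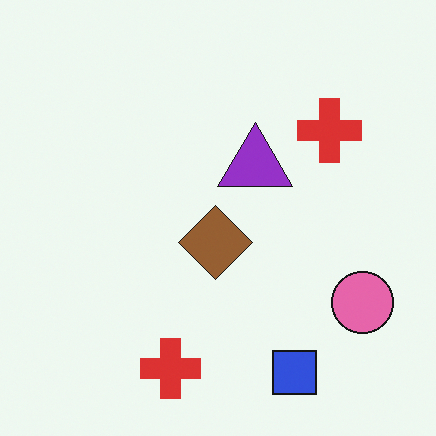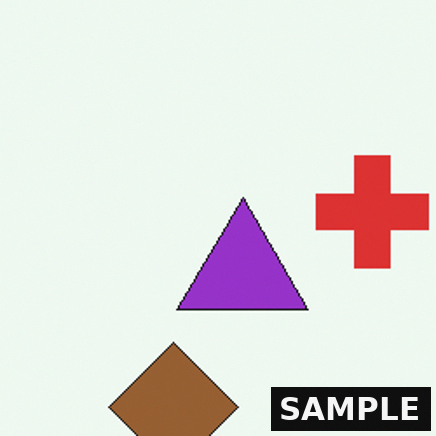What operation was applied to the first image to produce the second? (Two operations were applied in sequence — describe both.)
The image was cropped to a noticeably smaller region and rescaled, then watermarked with the text "SAMPLE" in the lower-right corner.

The visible shapes are larger and the field of view is narrower; shapes near the original edges may be partly or wholly outside the frame — a crop-and-rescale. A dark label reading "SAMPLE" appears in the lower-right corner.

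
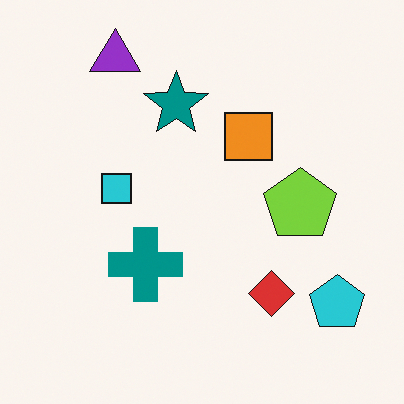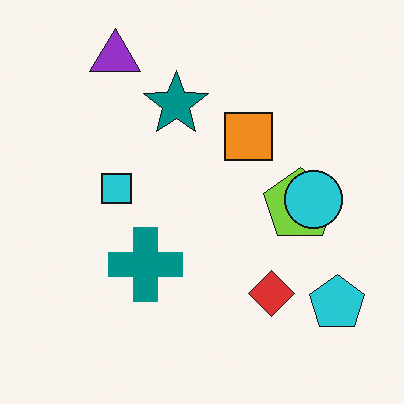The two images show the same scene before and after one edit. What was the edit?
The second image is the first overlaid with an additional cyan circle.

A cyan circle appears in the second image that is absent from the first.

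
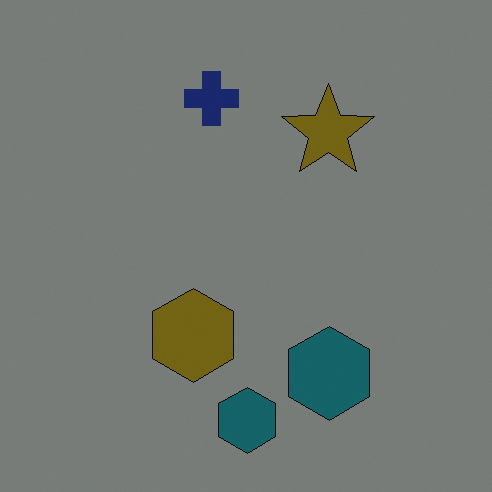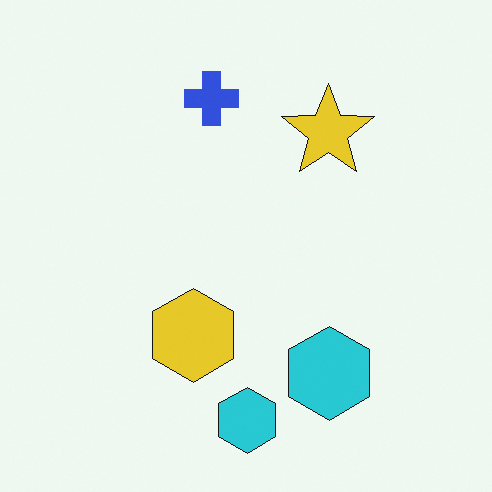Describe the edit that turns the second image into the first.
The first image is the second darkened a lot.

Every pixel — background and shapes alike — is uniformly darkened.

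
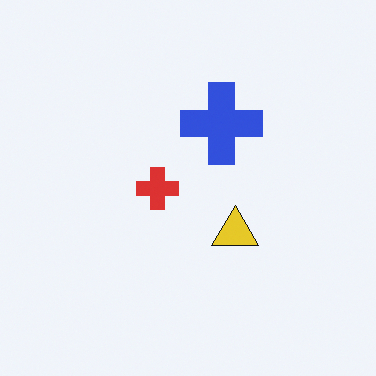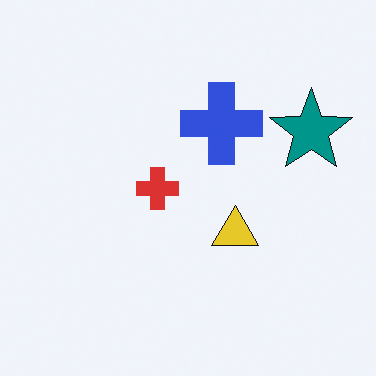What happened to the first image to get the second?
The second image is the first overlaid with an additional teal star.

A teal star appears in the second image that is absent from the first.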